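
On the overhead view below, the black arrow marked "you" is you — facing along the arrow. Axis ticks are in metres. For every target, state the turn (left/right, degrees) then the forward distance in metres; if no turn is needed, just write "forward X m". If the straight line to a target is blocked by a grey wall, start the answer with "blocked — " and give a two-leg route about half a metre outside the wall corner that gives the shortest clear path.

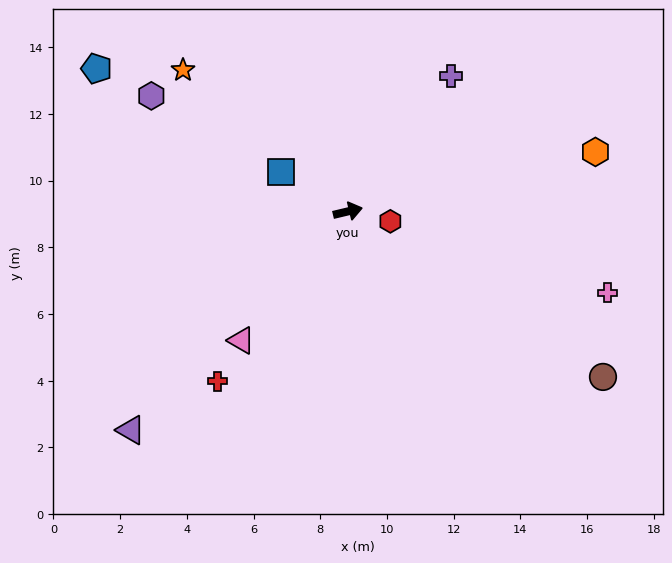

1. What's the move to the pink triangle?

turn right 143°, forward 5.0 m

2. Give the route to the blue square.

turn left 136°, forward 2.3 m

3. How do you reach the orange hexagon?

forward 7.6 m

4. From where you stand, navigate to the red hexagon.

turn right 27°, forward 1.3 m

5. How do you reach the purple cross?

turn left 39°, forward 5.1 m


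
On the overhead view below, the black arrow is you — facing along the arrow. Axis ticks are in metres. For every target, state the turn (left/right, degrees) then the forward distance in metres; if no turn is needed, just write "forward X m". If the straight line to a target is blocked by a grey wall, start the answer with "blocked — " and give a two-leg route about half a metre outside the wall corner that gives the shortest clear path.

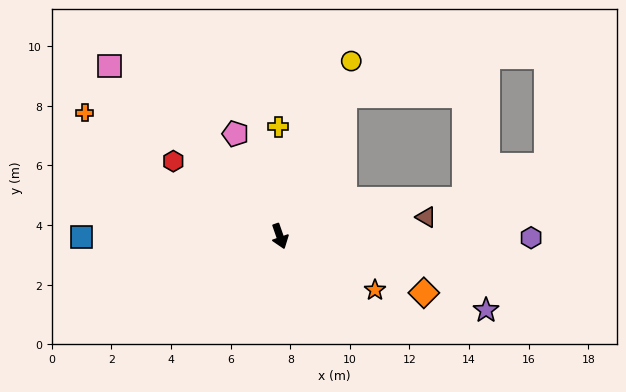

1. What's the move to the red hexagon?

turn right 144°, forward 4.4 m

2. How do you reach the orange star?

turn left 41°, forward 3.7 m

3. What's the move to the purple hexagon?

turn left 70°, forward 8.4 m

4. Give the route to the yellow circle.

turn left 139°, forward 6.3 m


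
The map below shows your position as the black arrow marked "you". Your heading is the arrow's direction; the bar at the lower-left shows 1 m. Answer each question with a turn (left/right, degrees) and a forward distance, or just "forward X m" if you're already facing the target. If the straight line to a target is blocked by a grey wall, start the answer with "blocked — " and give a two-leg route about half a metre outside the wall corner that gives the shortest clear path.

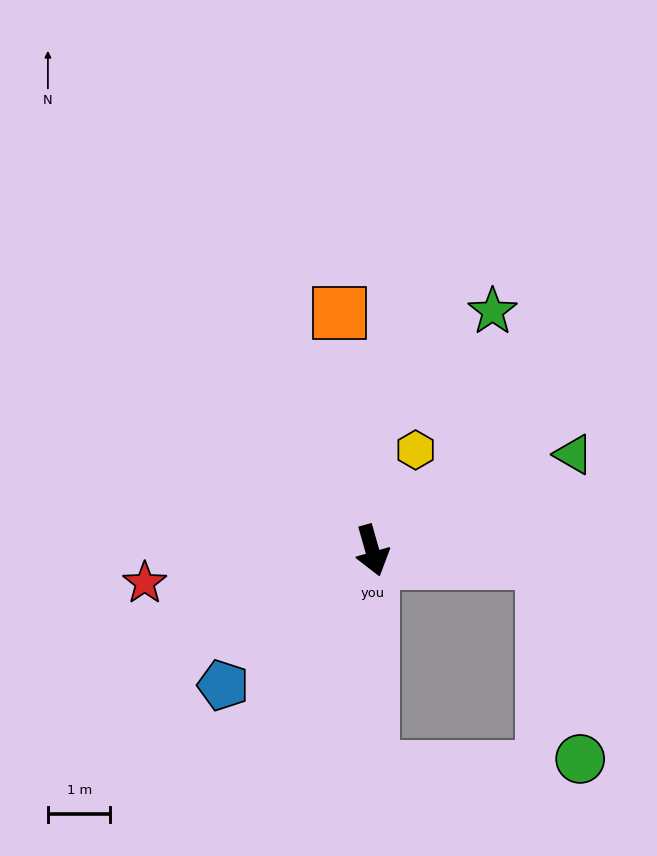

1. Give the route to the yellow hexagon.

turn left 141°, forward 1.7 m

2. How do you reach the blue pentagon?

turn right 64°, forward 3.2 m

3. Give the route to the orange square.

turn left 172°, forward 3.8 m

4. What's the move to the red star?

turn right 98°, forward 3.7 m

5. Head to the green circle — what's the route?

blocked — turn left 70°, forward 2.7 m, then turn right 75°, forward 3.2 m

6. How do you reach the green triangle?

turn left 100°, forward 3.6 m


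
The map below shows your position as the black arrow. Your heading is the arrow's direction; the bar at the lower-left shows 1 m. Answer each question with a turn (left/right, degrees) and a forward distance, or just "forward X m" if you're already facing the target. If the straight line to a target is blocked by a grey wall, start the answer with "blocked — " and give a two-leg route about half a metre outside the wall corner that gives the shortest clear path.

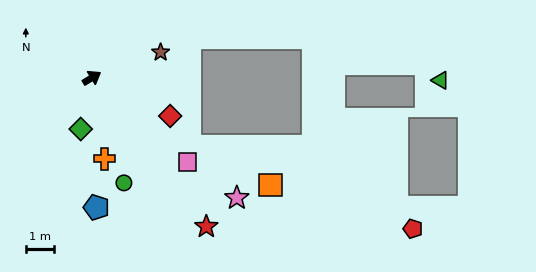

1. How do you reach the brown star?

turn right 11°, forward 2.6 m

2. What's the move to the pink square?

turn right 73°, forward 4.6 m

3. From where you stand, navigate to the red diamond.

turn right 57°, forward 3.1 m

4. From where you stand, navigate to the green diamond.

turn right 134°, forward 1.9 m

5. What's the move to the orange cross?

turn right 113°, forward 3.0 m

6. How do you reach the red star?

turn right 84°, forward 6.8 m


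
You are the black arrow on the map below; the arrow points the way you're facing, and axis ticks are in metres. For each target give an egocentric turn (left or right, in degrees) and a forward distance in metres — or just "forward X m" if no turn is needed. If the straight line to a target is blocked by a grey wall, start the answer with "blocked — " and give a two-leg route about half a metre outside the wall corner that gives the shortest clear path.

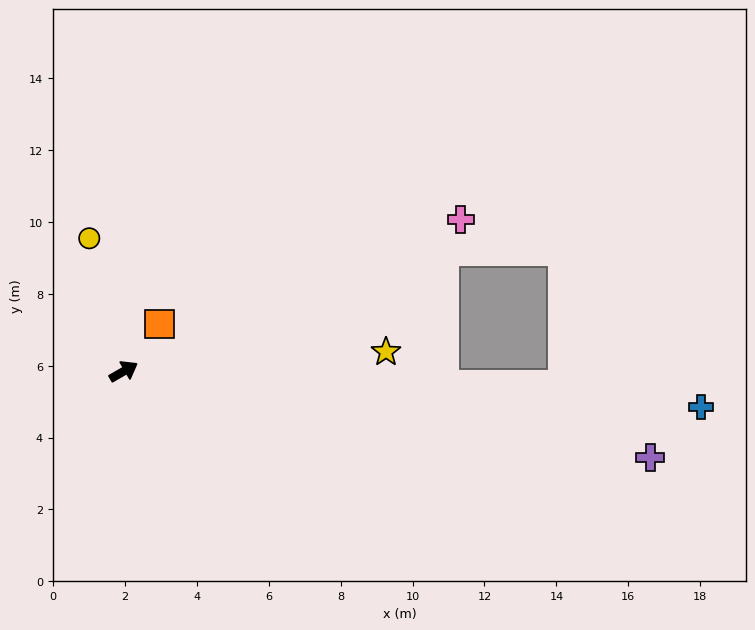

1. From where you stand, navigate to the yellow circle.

turn left 75°, forward 3.8 m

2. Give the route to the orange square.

turn left 23°, forward 1.6 m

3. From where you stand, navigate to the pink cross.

turn right 6°, forward 10.3 m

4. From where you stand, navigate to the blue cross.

turn right 33°, forward 16.1 m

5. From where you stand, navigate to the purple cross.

turn right 39°, forward 14.8 m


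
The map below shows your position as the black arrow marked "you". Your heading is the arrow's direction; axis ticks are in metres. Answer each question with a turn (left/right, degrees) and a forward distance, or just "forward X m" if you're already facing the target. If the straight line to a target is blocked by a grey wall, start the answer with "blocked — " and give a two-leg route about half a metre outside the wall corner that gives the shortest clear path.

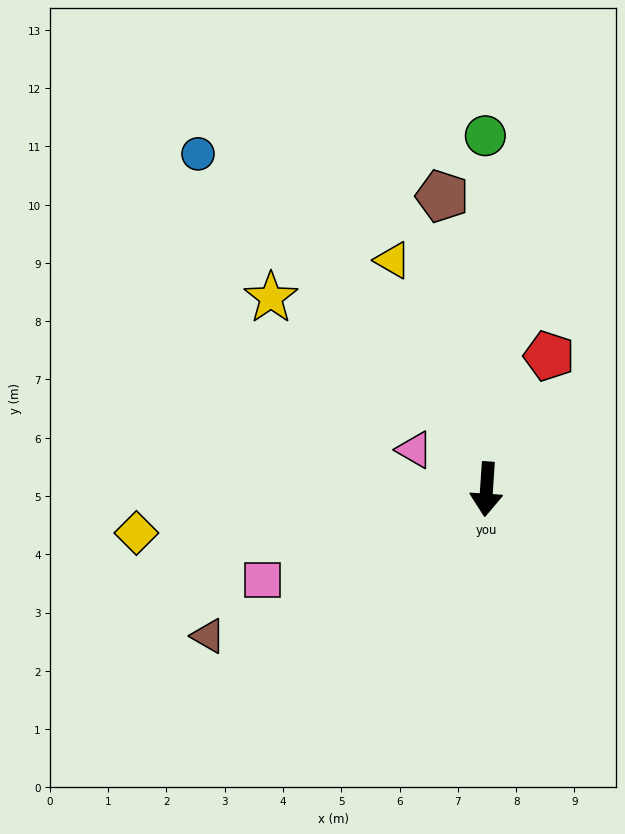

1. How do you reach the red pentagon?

turn left 159°, forward 2.5 m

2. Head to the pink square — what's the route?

turn right 64°, forward 4.1 m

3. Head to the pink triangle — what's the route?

turn right 115°, forward 1.4 m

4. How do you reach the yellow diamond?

turn right 79°, forward 6.1 m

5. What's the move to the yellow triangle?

turn right 154°, forward 4.2 m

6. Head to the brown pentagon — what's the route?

turn right 168°, forward 5.1 m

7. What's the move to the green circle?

turn right 176°, forward 6.1 m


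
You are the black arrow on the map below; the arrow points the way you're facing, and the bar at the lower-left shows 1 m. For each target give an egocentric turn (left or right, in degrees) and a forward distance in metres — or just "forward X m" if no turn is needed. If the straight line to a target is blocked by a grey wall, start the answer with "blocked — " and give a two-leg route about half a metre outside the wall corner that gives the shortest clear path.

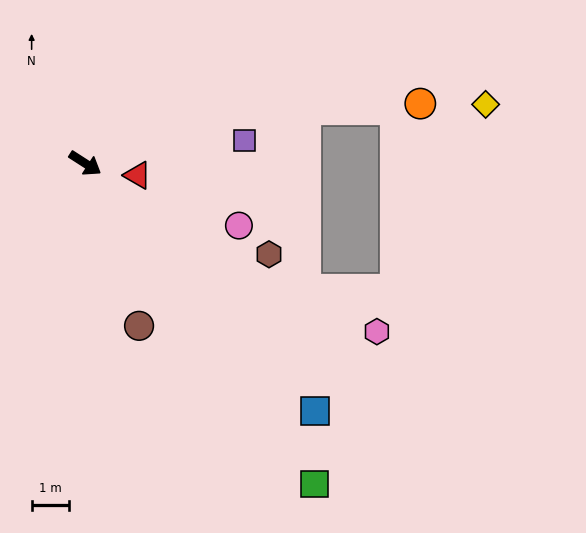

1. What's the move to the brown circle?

turn right 39°, forward 4.6 m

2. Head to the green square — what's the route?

turn right 22°, forward 10.6 m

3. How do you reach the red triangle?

turn left 20°, forward 1.4 m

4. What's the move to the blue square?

turn right 14°, forward 9.1 m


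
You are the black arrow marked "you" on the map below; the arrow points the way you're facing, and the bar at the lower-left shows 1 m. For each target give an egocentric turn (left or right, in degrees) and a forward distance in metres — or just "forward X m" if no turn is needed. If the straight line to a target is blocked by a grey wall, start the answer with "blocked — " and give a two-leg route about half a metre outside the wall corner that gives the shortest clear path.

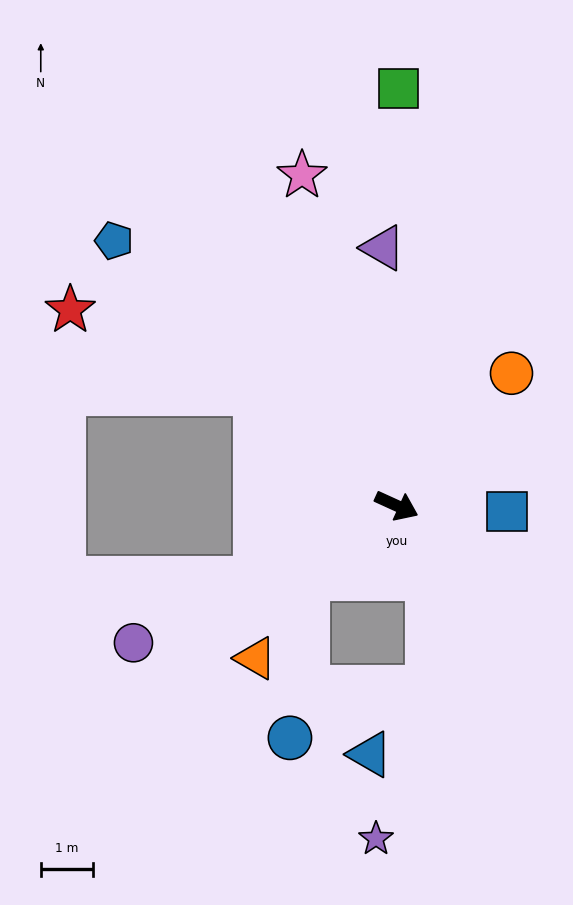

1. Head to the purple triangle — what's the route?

turn left 118°, forward 5.0 m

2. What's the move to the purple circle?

turn right 128°, forward 5.7 m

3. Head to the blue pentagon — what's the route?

turn left 161°, forward 7.5 m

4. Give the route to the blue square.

turn left 22°, forward 2.1 m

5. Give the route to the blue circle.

blocked — turn right 116°, forward 2.2 m, then turn left 44°, forward 3.1 m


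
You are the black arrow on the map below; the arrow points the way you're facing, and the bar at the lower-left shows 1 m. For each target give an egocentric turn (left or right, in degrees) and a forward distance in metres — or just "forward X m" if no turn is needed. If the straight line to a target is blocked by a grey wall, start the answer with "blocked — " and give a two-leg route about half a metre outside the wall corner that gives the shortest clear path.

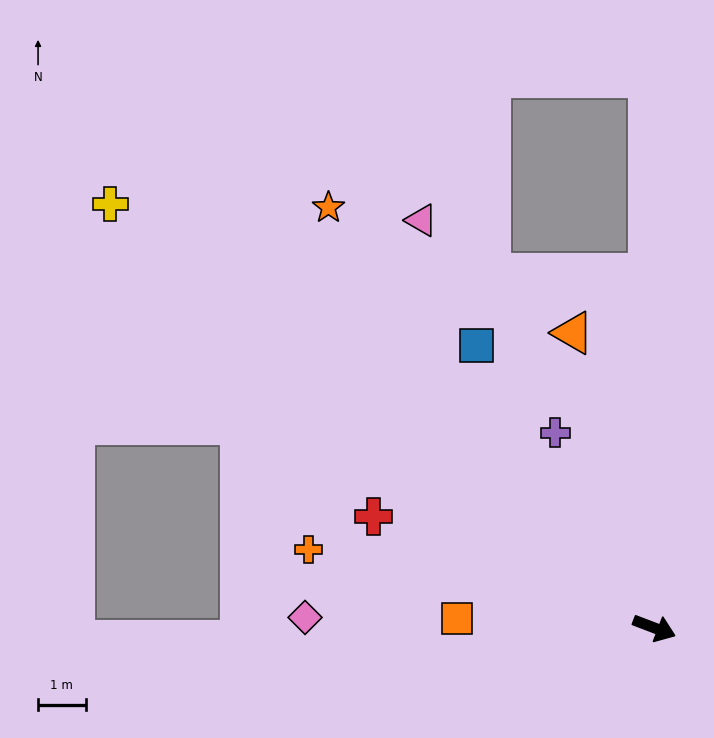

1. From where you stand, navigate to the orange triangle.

turn left 126°, forward 6.4 m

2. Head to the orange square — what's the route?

turn right 162°, forward 4.2 m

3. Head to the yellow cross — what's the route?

turn left 163°, forward 14.5 m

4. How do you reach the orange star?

turn left 149°, forward 11.2 m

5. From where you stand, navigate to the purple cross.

turn left 138°, forward 4.6 m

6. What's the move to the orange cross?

turn right 172°, forward 7.5 m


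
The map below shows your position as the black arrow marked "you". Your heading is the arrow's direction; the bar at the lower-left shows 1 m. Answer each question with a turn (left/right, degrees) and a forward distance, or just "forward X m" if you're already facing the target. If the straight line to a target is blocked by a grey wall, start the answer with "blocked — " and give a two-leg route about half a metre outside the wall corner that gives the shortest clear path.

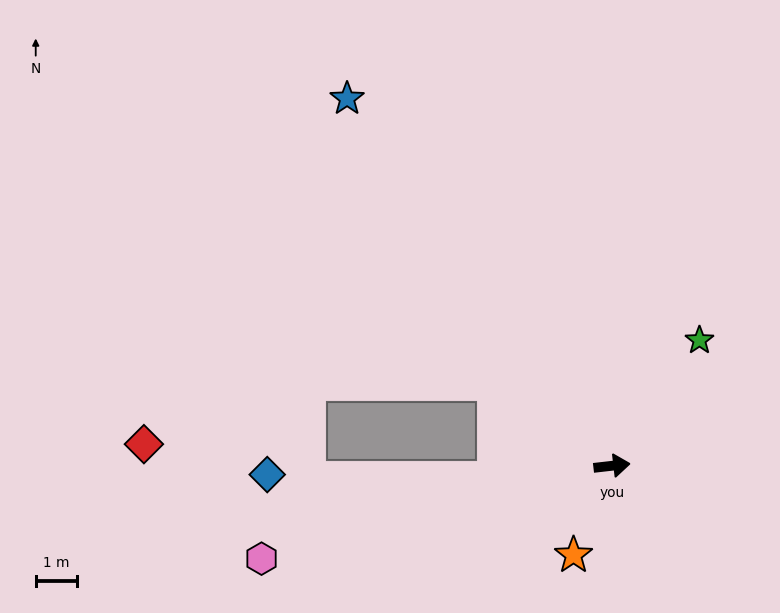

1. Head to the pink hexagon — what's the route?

turn right 172°, forward 8.7 m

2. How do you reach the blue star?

turn left 119°, forward 10.9 m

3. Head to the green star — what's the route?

turn left 49°, forward 3.7 m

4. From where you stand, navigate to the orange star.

turn right 120°, forward 2.3 m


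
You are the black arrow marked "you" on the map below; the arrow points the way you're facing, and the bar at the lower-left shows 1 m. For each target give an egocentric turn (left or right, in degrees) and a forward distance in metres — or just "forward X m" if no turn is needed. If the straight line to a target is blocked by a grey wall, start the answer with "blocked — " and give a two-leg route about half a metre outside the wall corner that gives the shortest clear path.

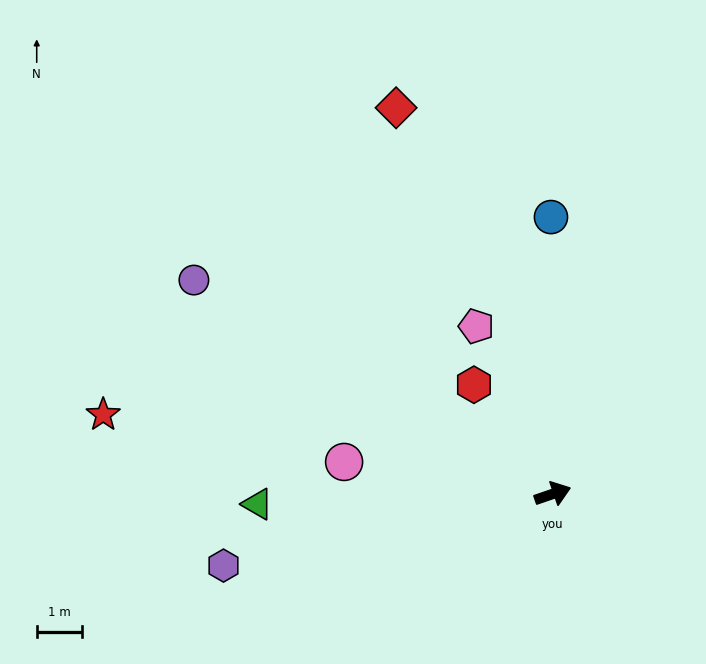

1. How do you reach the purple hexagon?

turn left 173°, forward 7.4 m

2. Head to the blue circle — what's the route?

turn left 71°, forward 6.1 m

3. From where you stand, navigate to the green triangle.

turn left 163°, forward 6.5 m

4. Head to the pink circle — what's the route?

turn left 152°, forward 4.6 m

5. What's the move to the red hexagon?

turn left 107°, forward 3.0 m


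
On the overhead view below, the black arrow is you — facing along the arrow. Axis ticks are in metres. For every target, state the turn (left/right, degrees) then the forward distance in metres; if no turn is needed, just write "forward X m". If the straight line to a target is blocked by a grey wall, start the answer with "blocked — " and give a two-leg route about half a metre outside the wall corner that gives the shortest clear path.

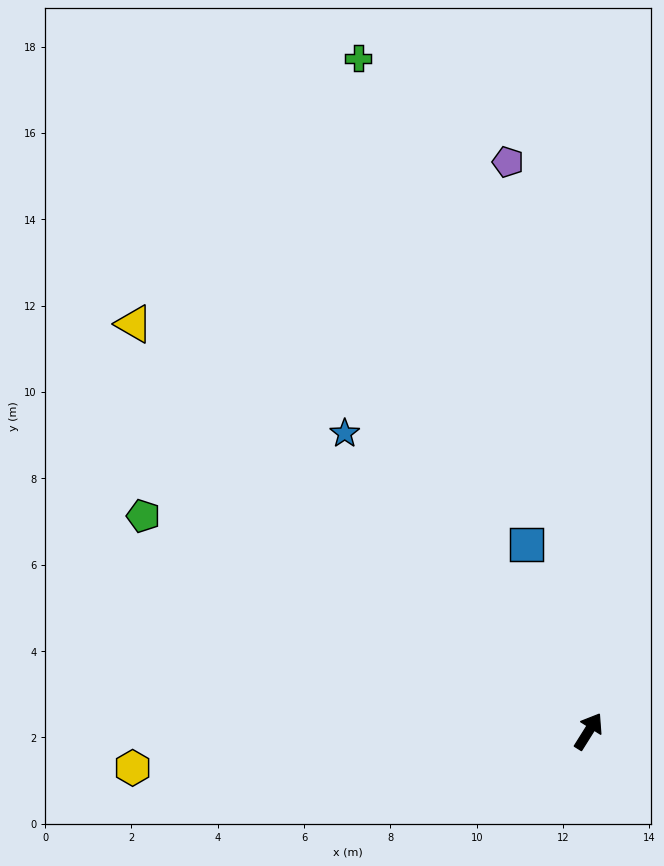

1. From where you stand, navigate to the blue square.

turn left 51°, forward 4.6 m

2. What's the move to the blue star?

turn left 71°, forward 8.9 m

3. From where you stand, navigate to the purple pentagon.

turn left 40°, forward 13.3 m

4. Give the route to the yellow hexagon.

turn left 127°, forward 10.6 m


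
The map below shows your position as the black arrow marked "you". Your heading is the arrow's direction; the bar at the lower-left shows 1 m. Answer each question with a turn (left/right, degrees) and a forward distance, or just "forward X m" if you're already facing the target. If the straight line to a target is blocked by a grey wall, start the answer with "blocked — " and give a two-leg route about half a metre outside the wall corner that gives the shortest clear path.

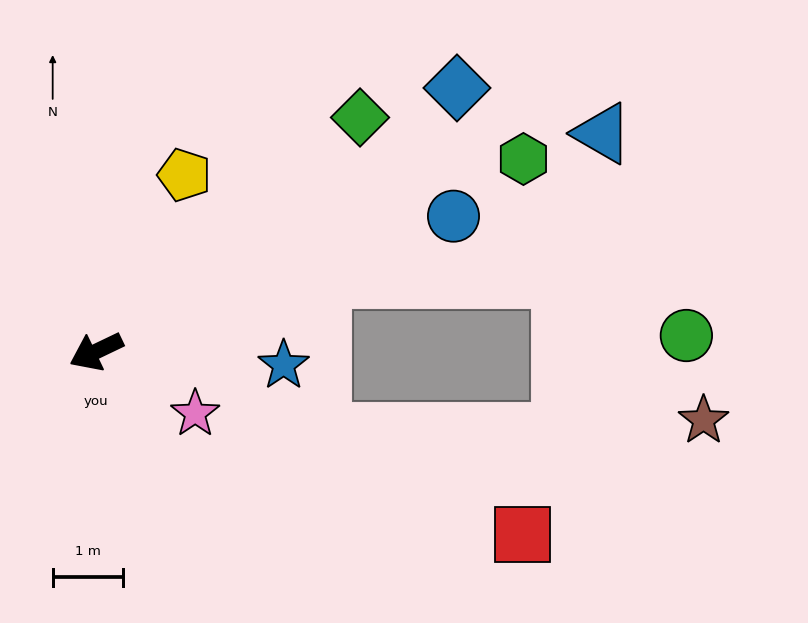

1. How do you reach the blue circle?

turn left 175°, forward 5.5 m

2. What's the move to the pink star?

turn left 122°, forward 1.7 m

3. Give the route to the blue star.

turn left 150°, forward 2.7 m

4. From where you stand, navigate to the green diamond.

turn right 164°, forward 5.0 m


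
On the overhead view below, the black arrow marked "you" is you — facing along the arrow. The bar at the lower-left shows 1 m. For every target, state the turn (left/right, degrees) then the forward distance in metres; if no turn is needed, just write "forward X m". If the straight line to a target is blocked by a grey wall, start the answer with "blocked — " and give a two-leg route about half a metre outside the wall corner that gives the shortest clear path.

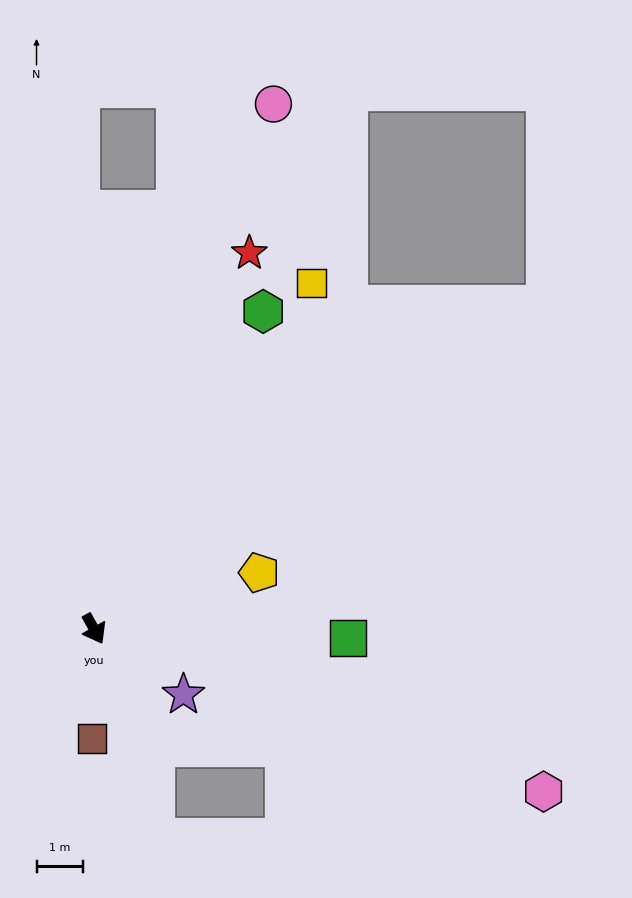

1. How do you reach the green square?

turn left 59°, forward 5.5 m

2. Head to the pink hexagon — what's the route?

turn left 41°, forward 10.4 m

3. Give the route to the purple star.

turn left 25°, forward 2.4 m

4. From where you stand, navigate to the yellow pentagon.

turn left 80°, forward 3.8 m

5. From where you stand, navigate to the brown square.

turn right 30°, forward 2.4 m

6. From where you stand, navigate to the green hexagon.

turn left 123°, forward 7.8 m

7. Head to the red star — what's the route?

turn left 128°, forward 8.8 m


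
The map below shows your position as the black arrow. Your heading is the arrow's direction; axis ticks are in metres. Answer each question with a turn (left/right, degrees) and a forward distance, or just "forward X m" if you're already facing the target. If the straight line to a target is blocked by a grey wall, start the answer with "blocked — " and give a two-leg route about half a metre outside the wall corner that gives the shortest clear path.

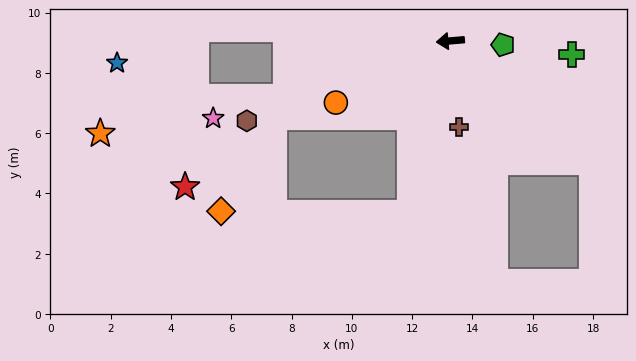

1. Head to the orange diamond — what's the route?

blocked — turn left 72°, forward 5.9 m, then turn right 77°, forward 6.2 m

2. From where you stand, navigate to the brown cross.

turn left 91°, forward 2.9 m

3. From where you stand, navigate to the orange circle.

turn left 24°, forward 4.3 m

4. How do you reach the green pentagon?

turn left 171°, forward 1.8 m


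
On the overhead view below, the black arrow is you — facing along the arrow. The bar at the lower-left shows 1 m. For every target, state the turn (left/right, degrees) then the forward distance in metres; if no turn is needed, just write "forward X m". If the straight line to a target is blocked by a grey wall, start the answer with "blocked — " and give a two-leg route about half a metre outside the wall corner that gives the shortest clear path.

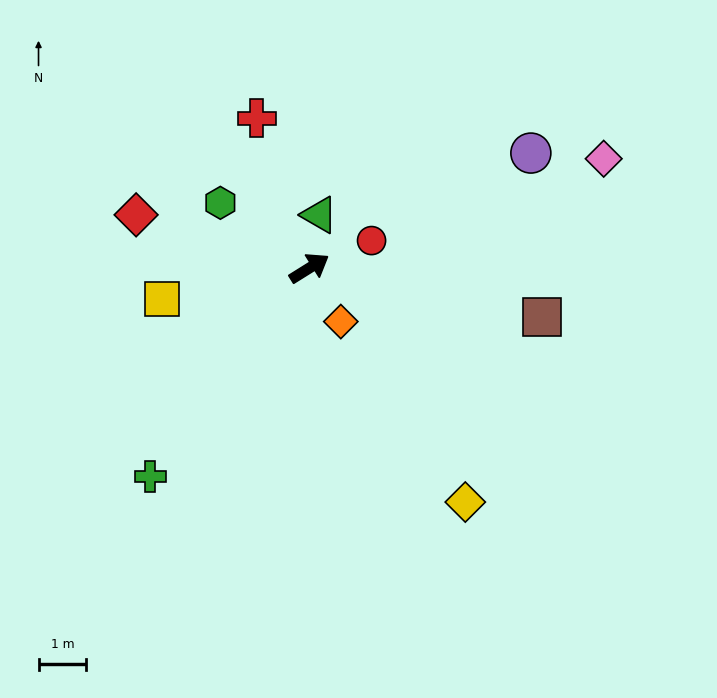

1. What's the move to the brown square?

turn right 44°, forward 5.0 m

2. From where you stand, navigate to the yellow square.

turn left 160°, forward 3.1 m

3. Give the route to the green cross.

turn right 159°, forward 5.5 m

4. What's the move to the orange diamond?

turn right 92°, forward 1.3 m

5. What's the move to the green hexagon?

turn left 112°, forward 2.3 m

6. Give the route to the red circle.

turn right 8°, forward 1.4 m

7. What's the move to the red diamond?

turn left 131°, forward 3.8 m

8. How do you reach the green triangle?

turn left 47°, forward 1.1 m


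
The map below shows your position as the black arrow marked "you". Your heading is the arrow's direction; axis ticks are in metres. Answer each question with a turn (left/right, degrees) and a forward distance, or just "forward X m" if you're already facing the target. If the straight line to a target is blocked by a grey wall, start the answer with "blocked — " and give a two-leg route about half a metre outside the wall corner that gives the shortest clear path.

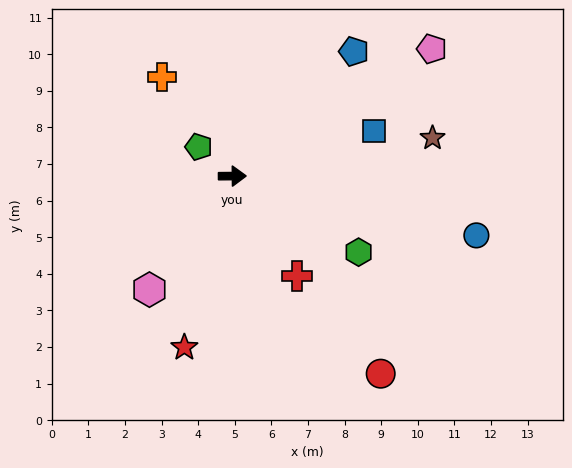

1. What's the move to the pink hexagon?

turn right 127°, forward 3.8 m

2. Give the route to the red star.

turn right 106°, forward 4.9 m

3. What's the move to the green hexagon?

turn right 32°, forward 4.0 m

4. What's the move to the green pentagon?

turn left 138°, forward 1.2 m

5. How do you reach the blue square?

turn left 17°, forward 4.1 m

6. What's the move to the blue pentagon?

turn left 45°, forward 4.8 m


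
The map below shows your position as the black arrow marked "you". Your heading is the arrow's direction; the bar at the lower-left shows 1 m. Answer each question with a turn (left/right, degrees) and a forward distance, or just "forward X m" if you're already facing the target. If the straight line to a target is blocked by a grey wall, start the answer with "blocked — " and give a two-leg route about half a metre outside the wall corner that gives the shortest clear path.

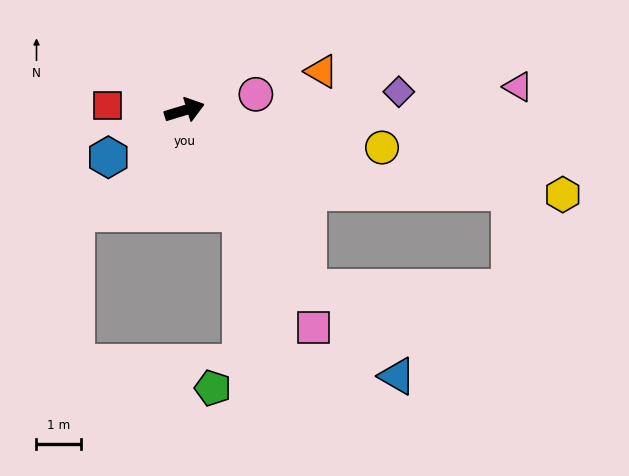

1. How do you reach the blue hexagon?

turn right 165°, forward 2.0 m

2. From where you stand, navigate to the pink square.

turn right 76°, forward 5.6 m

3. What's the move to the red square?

turn left 159°, forward 1.7 m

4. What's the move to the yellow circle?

turn right 28°, forward 4.5 m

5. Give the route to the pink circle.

turn right 4°, forward 1.6 m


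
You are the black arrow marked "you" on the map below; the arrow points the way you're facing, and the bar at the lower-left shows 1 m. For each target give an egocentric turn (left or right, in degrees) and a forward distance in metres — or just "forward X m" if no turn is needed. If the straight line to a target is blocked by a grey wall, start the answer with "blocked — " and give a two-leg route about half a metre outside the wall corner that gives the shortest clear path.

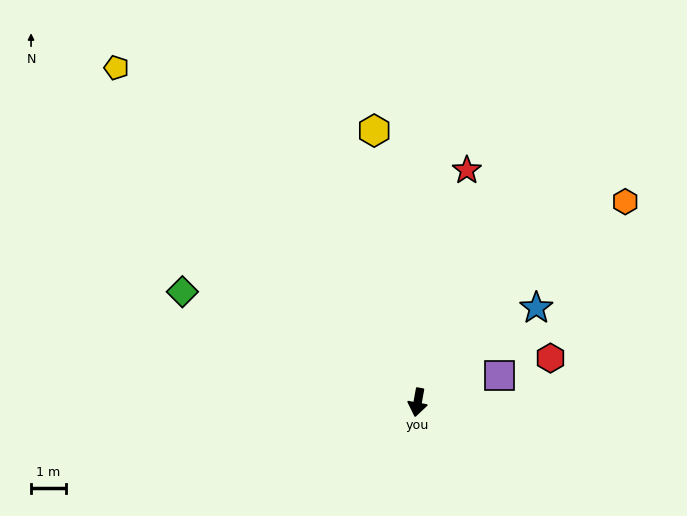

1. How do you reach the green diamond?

turn right 105°, forward 7.4 m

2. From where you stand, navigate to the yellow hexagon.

turn right 161°, forward 7.9 m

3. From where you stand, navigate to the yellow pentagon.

turn right 128°, forward 12.9 m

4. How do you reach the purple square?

turn left 119°, forward 2.5 m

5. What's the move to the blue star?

turn left 139°, forward 4.3 m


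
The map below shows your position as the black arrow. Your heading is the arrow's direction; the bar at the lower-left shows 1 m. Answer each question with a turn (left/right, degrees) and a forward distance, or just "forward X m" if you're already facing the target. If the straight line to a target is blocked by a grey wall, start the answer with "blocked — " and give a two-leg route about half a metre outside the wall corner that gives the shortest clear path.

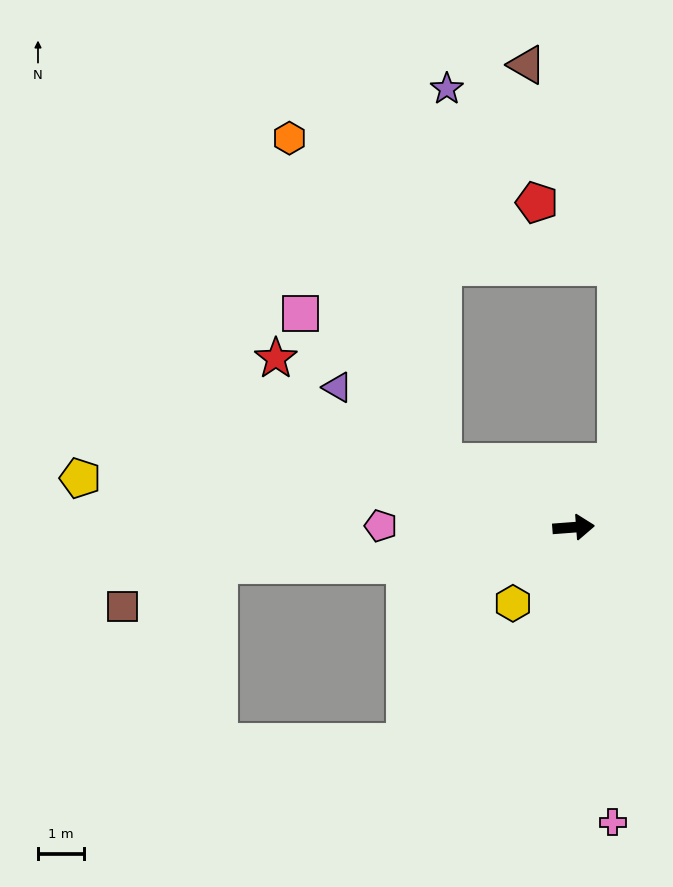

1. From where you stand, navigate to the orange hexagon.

blocked — turn left 149°, forward 3.2 m, then turn right 38°, forward 7.9 m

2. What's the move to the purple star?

blocked — turn left 149°, forward 3.2 m, then turn right 64°, forward 8.2 m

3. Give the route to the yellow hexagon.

turn right 133°, forward 2.1 m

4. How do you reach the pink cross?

turn right 87°, forward 6.5 m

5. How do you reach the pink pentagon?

turn left 175°, forward 4.2 m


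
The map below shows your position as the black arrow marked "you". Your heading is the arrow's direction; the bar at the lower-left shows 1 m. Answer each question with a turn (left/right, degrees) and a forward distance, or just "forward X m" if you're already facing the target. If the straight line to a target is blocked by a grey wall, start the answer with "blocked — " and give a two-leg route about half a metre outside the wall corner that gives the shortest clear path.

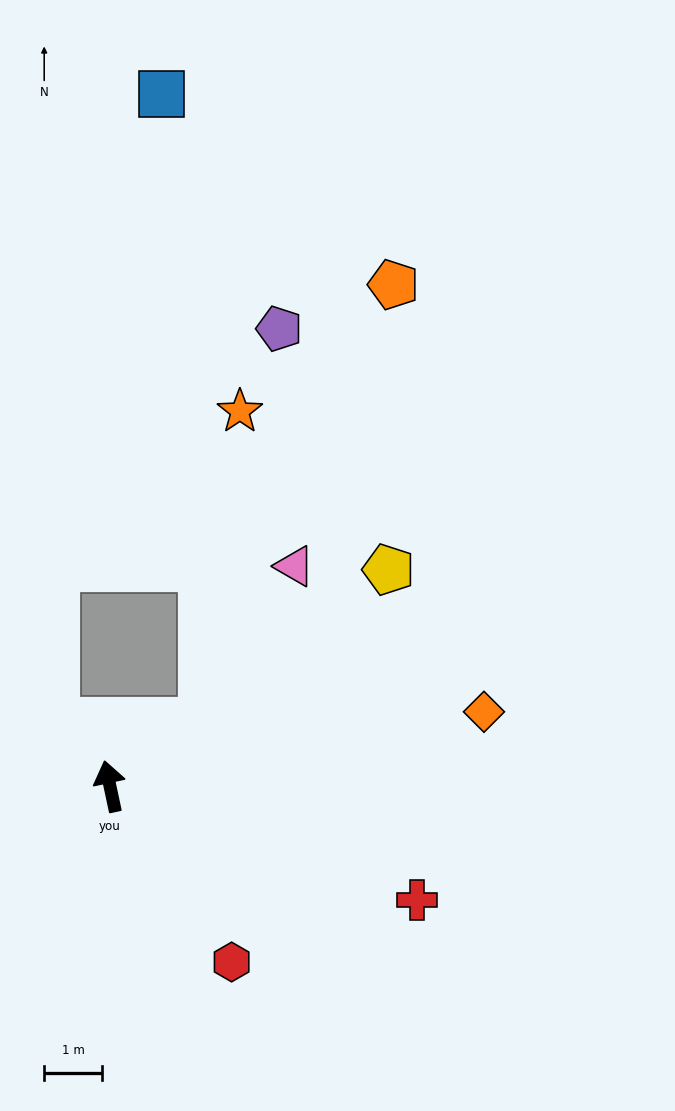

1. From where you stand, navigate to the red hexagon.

turn right 157°, forward 3.7 m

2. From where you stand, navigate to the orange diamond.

turn right 91°, forward 6.6 m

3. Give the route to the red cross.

turn right 122°, forward 5.7 m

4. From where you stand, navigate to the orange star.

blocked — turn right 67°, forward 2.0 m, then turn left 48°, forward 5.4 m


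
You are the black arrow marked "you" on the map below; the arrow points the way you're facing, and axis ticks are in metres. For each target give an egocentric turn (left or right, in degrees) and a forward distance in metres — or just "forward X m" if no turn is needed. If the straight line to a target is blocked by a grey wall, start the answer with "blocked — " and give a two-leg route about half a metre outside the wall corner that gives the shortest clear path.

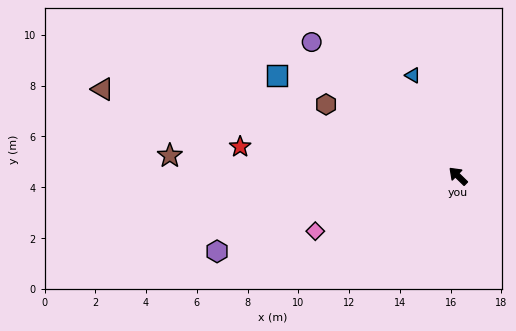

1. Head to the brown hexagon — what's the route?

turn left 16°, forward 5.9 m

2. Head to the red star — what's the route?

turn left 37°, forward 8.7 m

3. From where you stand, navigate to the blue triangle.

turn right 22°, forward 4.4 m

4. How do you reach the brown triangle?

turn left 30°, forward 14.4 m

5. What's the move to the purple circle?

forward 7.8 m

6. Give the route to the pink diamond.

turn left 65°, forward 6.0 m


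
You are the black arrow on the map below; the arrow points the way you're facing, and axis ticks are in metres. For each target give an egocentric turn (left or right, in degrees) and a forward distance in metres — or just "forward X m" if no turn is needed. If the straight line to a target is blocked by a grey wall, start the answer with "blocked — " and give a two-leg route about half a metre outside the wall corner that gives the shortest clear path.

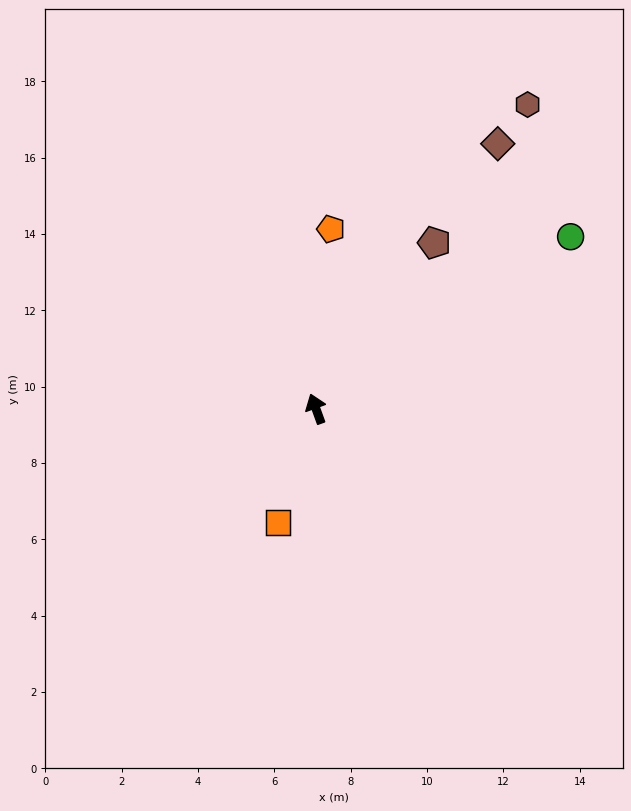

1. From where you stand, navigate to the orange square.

turn left 142°, forward 3.1 m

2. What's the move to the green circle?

turn right 76°, forward 8.1 m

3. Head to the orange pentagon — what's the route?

turn right 25°, forward 4.7 m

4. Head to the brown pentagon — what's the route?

turn right 55°, forward 5.3 m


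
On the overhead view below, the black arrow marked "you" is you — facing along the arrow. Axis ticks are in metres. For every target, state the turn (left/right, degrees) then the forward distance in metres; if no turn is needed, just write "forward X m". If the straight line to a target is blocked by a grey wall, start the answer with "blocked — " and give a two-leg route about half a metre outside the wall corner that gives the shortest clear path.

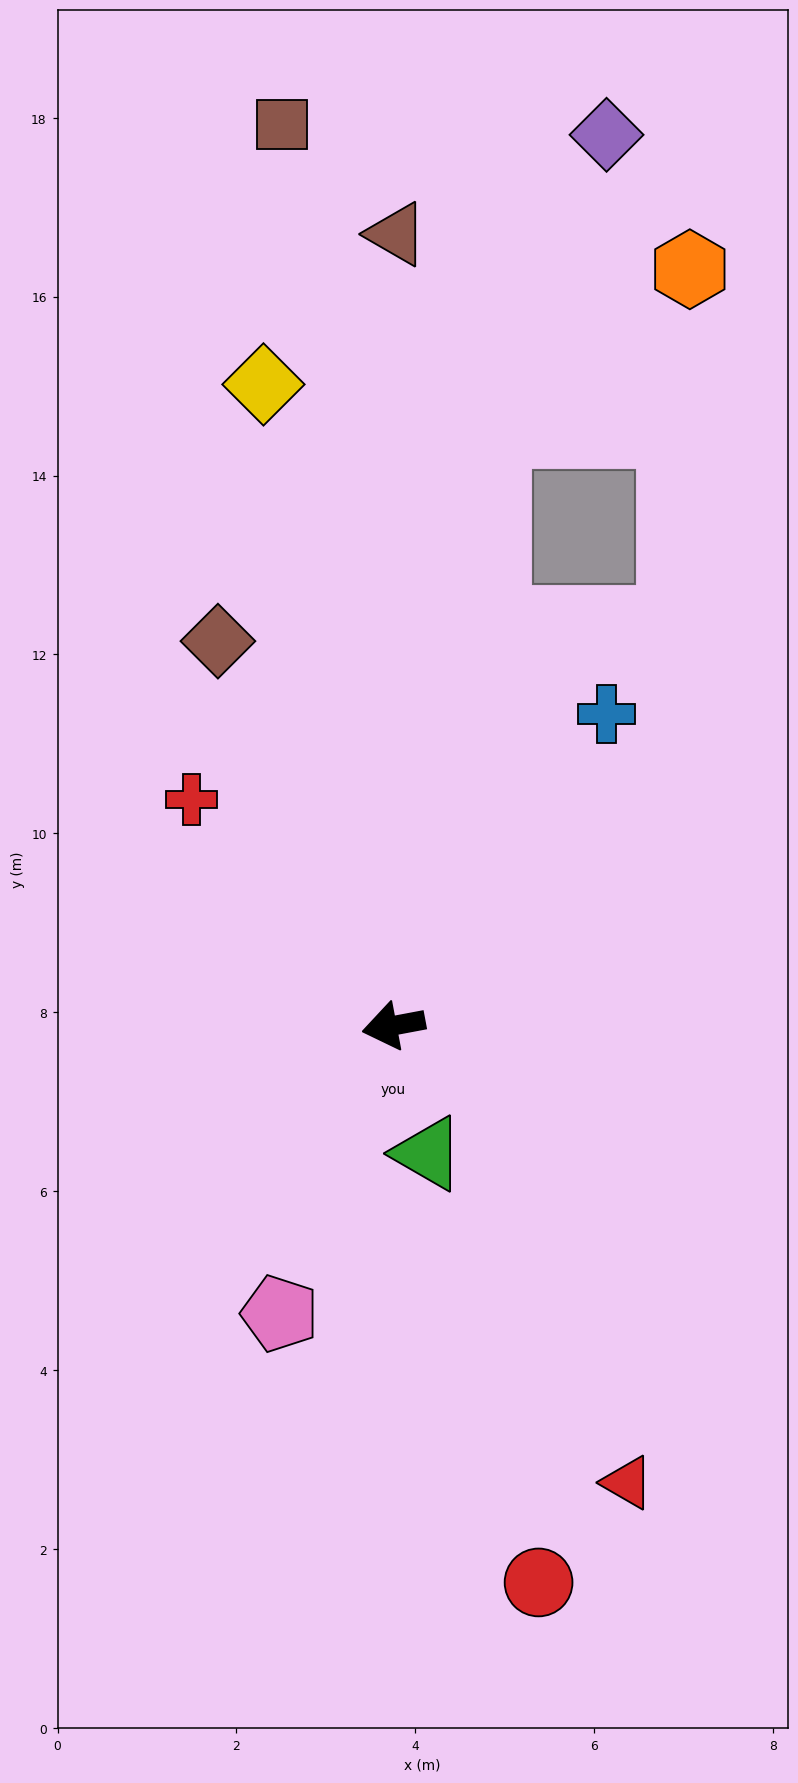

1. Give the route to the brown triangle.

turn right 101°, forward 8.8 m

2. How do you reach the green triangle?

turn left 94°, forward 1.5 m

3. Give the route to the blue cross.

turn right 135°, forward 4.2 m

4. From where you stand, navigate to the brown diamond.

turn right 76°, forward 4.7 m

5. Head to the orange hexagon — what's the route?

blocked — turn right 110°, forward 6.7 m, then turn right 41°, forward 2.8 m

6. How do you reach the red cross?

turn right 59°, forward 3.4 m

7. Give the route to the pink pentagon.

turn left 58°, forward 3.5 m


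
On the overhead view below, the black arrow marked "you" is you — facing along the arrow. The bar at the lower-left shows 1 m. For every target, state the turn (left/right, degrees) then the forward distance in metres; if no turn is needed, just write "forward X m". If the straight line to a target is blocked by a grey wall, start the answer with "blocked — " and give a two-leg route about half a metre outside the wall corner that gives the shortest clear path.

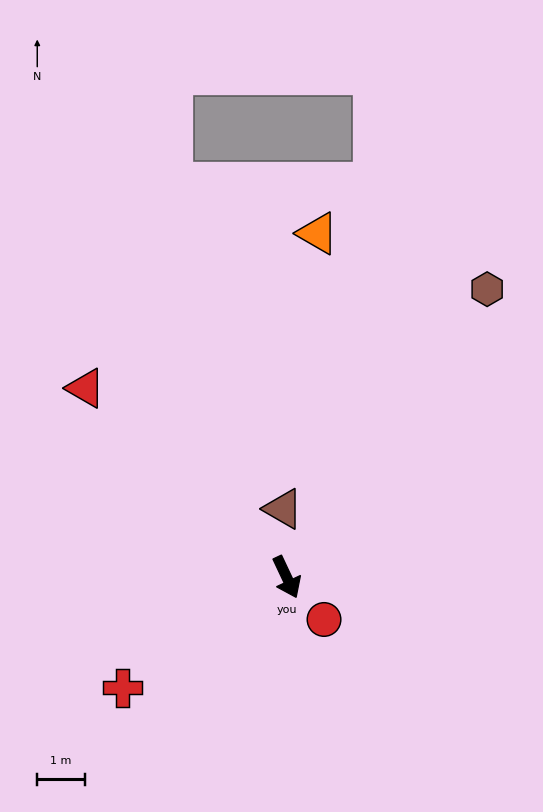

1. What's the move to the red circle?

turn left 16°, forward 1.2 m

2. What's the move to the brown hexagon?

turn left 120°, forward 7.4 m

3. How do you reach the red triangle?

turn right 158°, forward 5.8 m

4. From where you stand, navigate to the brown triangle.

turn left 158°, forward 1.4 m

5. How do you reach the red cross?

turn right 81°, forward 4.2 m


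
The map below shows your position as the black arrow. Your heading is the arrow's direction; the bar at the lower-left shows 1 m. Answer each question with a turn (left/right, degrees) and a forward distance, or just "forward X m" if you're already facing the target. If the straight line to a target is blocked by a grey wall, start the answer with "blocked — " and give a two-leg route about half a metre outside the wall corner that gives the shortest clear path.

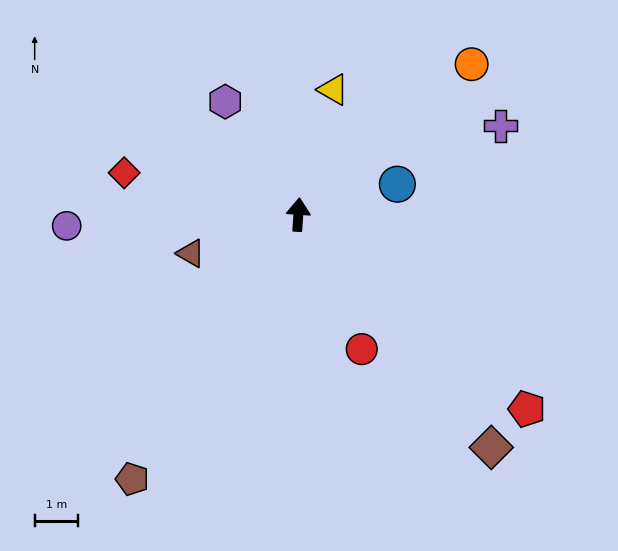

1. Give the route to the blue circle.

turn right 69°, forward 2.4 m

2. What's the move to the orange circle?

turn right 45°, forward 5.3 m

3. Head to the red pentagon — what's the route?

turn right 127°, forward 7.0 m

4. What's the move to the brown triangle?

turn left 114°, forward 2.7 m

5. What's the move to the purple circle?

turn left 97°, forward 5.4 m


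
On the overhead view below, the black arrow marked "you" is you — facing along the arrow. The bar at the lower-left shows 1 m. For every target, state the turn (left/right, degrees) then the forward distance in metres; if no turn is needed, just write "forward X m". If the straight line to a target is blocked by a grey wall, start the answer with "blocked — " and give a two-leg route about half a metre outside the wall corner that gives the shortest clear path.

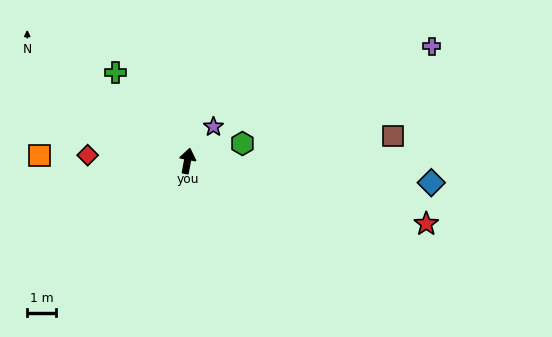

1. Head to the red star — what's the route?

turn right 94°, forward 8.5 m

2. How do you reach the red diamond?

turn left 97°, forward 3.4 m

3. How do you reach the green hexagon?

turn right 62°, forward 2.0 m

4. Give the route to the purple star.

turn right 27°, forward 1.5 m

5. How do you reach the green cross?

turn left 50°, forward 3.9 m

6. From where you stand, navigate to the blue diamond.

turn right 84°, forward 8.4 m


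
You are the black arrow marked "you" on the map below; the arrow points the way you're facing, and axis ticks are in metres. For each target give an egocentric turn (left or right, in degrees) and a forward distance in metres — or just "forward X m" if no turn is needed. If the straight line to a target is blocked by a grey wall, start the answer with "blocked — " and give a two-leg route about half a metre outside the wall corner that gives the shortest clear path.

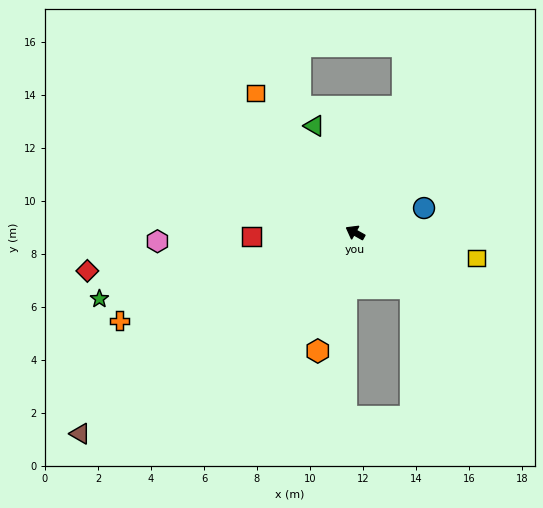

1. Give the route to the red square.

turn left 32°, forward 3.9 m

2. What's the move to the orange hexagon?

turn left 102°, forward 4.7 m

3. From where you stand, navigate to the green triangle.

turn right 40°, forward 4.3 m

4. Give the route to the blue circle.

turn right 131°, forward 2.8 m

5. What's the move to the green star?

turn left 44°, forward 10.0 m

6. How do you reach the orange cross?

turn left 50°, forward 9.5 m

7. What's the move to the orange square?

turn right 25°, forward 6.5 m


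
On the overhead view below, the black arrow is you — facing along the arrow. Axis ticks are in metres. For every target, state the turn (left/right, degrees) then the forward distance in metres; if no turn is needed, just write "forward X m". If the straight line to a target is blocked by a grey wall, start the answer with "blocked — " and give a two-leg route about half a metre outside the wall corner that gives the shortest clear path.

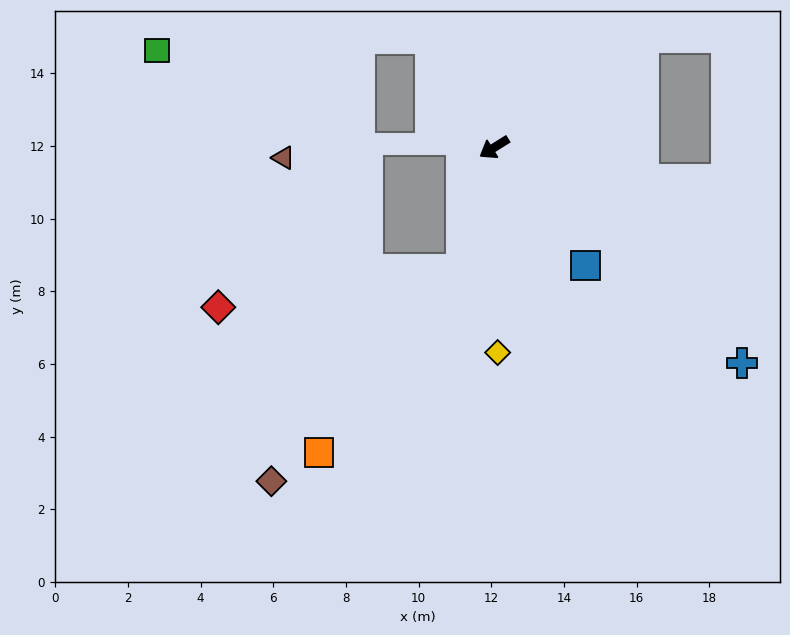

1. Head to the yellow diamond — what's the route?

turn left 59°, forward 5.6 m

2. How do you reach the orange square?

blocked — turn left 43°, forward 3.5 m, then turn right 23°, forward 6.4 m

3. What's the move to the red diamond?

blocked — turn left 43°, forward 3.5 m, then turn right 66°, forward 6.8 m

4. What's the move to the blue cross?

turn left 107°, forward 9.0 m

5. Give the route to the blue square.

turn left 96°, forward 4.1 m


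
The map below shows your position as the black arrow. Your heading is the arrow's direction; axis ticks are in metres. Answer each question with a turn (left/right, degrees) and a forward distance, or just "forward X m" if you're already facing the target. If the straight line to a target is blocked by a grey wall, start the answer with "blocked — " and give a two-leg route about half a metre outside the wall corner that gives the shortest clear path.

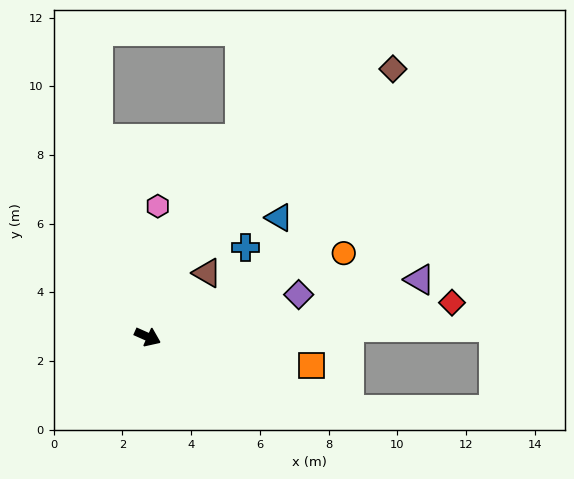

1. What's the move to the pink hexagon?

turn left 110°, forward 3.8 m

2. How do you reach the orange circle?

turn left 47°, forward 6.2 m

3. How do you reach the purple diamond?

turn left 40°, forward 4.6 m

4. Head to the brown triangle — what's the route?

turn left 71°, forward 2.5 m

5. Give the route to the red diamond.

turn left 30°, forward 8.9 m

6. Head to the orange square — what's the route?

turn left 14°, forward 4.8 m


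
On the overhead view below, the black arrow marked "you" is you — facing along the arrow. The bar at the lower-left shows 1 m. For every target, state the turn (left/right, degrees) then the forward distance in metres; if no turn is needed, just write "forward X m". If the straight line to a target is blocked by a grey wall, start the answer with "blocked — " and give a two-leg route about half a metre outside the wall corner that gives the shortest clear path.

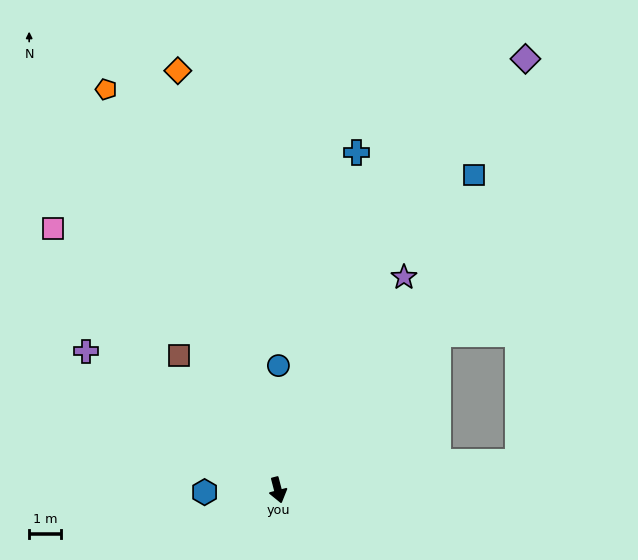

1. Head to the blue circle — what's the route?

turn left 165°, forward 3.9 m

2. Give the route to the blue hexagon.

turn right 103°, forward 2.3 m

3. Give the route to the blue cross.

turn left 152°, forward 10.9 m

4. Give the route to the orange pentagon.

turn right 171°, forward 13.8 m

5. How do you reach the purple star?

turn left 135°, forward 7.8 m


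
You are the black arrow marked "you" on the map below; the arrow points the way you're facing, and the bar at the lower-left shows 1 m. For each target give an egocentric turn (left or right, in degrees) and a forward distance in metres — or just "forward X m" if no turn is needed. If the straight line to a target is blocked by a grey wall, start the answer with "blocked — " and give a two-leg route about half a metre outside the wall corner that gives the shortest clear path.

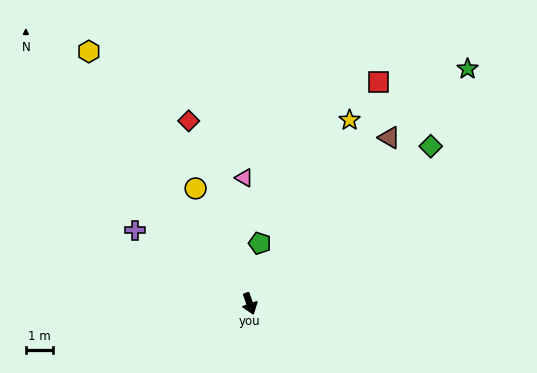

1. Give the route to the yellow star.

turn left 132°, forward 7.6 m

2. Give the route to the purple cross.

turn right 142°, forward 5.0 m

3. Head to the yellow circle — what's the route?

turn right 174°, forward 4.6 m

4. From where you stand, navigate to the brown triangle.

turn left 121°, forward 7.9 m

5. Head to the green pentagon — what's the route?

turn left 151°, forward 2.2 m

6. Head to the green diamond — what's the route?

turn left 112°, forward 8.7 m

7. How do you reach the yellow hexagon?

turn right 167°, forward 10.9 m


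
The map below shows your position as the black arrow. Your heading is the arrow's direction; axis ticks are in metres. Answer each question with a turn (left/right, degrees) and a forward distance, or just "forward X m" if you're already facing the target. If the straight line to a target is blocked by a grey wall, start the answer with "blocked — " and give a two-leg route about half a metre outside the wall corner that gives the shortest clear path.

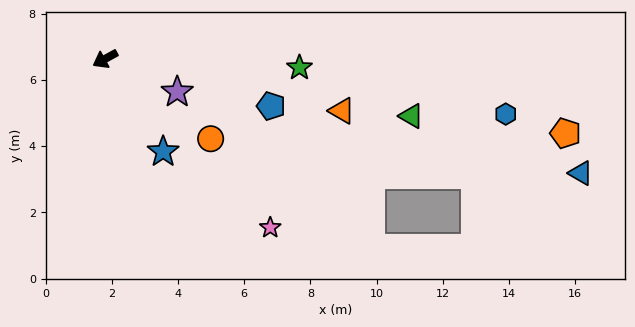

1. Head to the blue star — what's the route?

turn left 93°, forward 3.3 m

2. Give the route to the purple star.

turn left 127°, forward 2.4 m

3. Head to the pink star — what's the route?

turn left 106°, forward 7.1 m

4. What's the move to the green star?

turn left 149°, forward 5.9 m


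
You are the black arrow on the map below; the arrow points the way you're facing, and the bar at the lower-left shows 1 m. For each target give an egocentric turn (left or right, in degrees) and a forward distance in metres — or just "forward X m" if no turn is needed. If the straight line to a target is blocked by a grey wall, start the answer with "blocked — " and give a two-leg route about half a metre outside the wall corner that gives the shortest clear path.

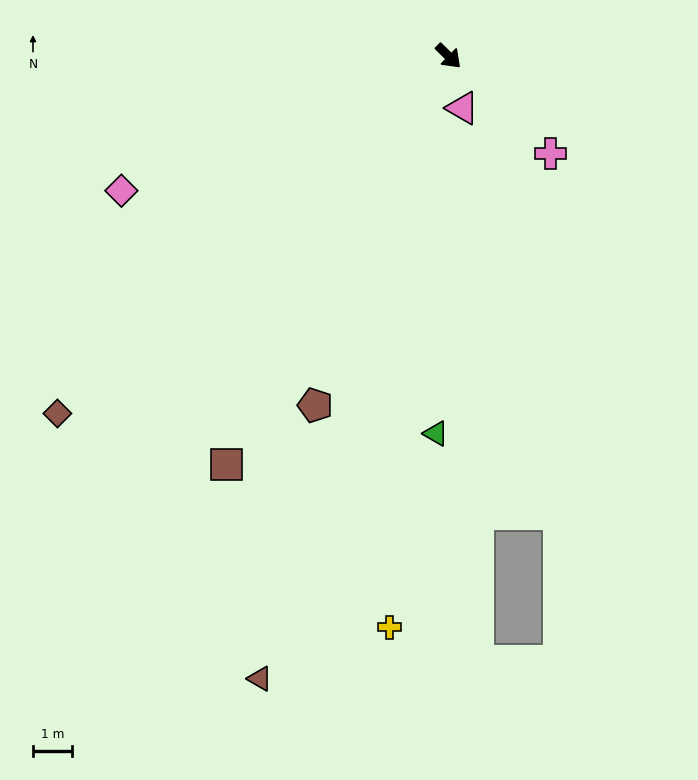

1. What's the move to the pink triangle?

turn right 30°, forward 1.4 m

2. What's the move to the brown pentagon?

turn right 66°, forward 9.6 m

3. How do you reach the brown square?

turn right 74°, forward 12.0 m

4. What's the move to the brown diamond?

turn right 93°, forward 13.7 m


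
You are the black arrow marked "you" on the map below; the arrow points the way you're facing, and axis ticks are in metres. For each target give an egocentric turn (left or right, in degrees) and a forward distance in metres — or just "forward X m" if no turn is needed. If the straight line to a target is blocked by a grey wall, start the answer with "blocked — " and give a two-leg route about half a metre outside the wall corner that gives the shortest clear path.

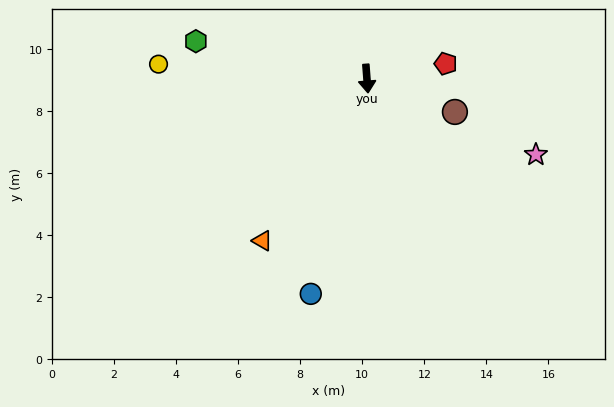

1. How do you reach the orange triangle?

turn right 37°, forward 6.2 m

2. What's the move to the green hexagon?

turn right 107°, forward 5.6 m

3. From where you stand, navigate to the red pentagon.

turn left 96°, forward 2.6 m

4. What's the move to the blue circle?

turn right 19°, forward 7.2 m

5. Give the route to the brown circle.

turn left 65°, forward 3.0 m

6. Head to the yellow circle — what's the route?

turn right 98°, forward 6.7 m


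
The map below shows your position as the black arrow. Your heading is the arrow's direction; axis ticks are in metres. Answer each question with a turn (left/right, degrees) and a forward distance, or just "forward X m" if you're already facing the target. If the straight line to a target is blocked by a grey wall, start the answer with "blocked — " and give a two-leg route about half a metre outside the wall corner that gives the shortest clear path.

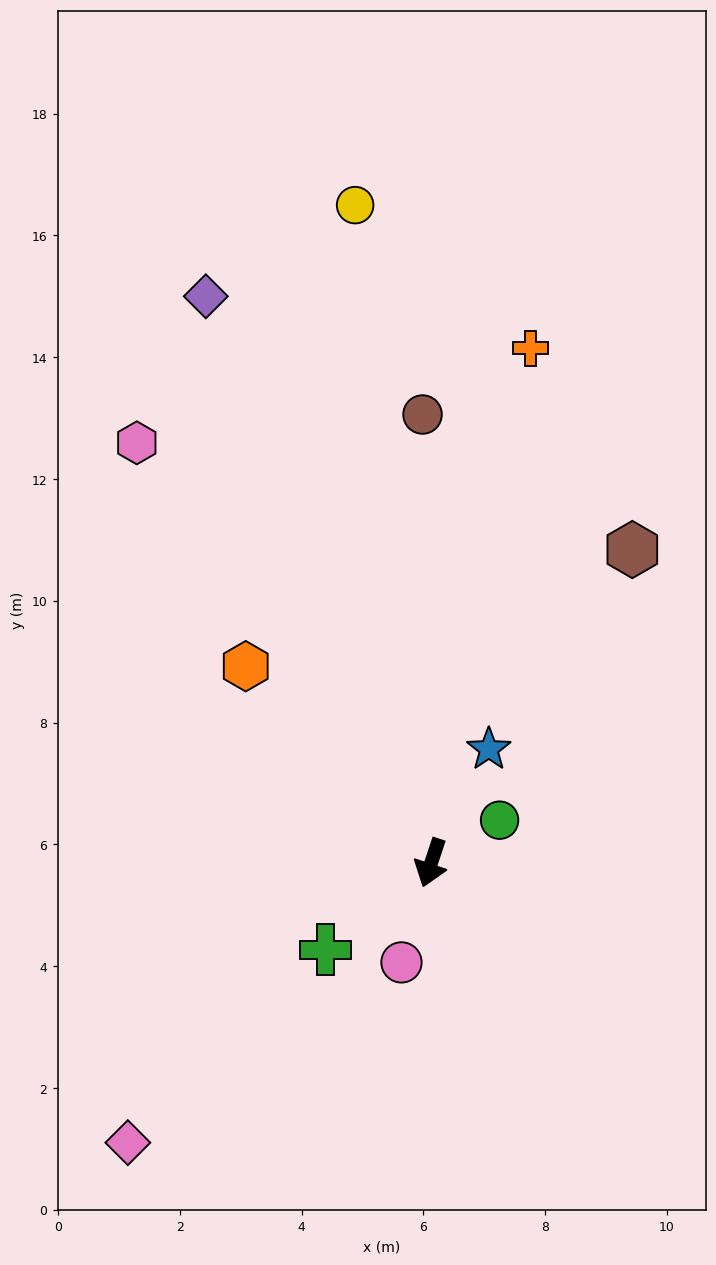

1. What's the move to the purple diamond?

turn right 140°, forward 10.0 m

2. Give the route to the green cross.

turn right 32°, forward 2.2 m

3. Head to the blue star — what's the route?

turn left 171°, forward 2.1 m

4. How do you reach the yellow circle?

turn right 155°, forward 10.9 m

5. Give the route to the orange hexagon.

turn right 118°, forward 4.4 m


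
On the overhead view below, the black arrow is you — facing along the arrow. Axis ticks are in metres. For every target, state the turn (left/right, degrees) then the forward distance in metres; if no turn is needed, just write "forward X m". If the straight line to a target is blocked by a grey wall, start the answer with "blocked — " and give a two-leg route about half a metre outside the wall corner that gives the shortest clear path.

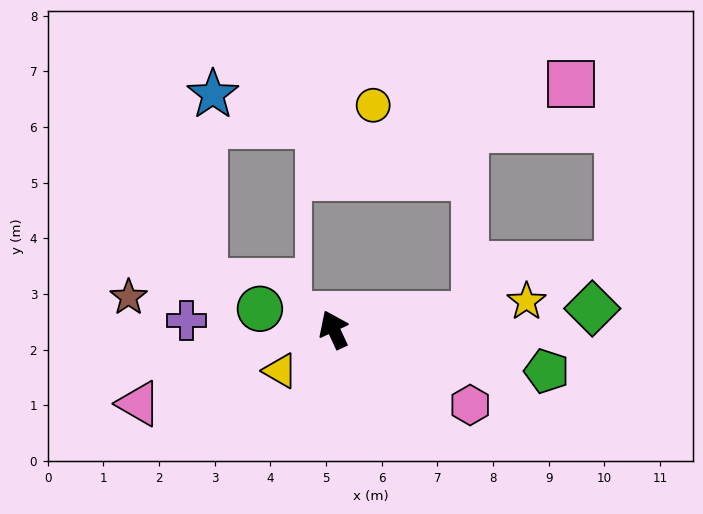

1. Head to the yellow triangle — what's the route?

turn left 103°, forward 1.2 m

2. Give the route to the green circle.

turn left 49°, forward 1.4 m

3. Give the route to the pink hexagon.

turn right 144°, forward 2.8 m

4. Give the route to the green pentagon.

turn right 126°, forward 3.9 m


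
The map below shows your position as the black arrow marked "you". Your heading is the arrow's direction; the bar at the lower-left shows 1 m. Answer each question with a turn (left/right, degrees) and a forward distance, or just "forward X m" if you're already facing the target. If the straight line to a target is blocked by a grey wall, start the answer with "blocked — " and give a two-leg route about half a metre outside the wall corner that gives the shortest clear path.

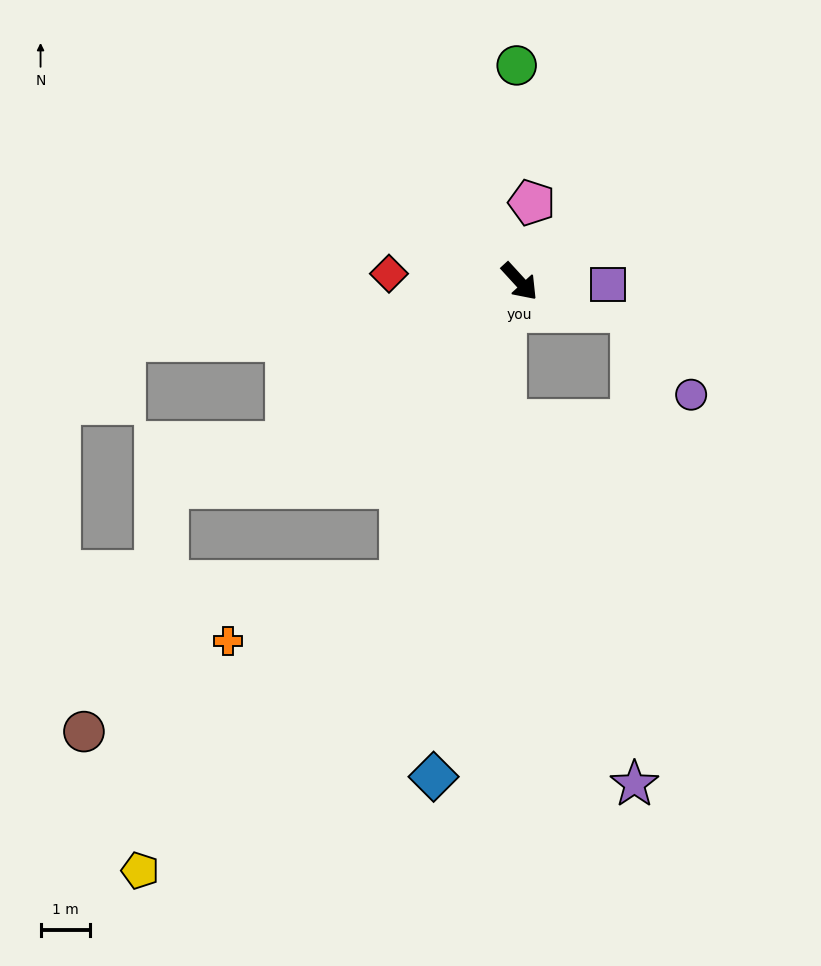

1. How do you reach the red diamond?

turn right 136°, forward 2.7 m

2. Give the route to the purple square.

turn left 46°, forward 1.8 m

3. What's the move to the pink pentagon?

turn left 129°, forward 1.6 m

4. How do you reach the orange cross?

blocked — turn right 64°, forward 6.6 m, then turn right 49°, forward 3.7 m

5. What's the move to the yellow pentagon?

blocked — turn right 64°, forward 6.6 m, then turn right 20°, forward 7.9 m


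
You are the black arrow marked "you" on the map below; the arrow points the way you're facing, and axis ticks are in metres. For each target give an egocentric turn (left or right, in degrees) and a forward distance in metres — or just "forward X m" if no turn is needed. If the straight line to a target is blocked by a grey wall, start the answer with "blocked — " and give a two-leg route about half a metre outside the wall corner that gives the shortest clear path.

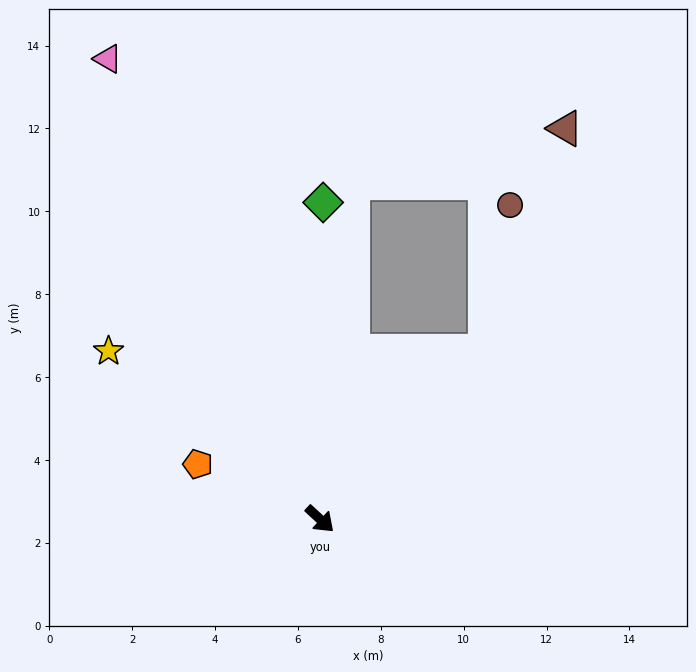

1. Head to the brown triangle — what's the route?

blocked — turn left 88°, forward 5.7 m, then turn left 25°, forward 5.7 m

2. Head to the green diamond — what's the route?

turn left 132°, forward 7.6 m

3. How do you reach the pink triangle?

turn left 157°, forward 12.2 m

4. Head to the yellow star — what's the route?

turn right 176°, forward 6.5 m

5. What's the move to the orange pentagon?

turn right 161°, forward 3.2 m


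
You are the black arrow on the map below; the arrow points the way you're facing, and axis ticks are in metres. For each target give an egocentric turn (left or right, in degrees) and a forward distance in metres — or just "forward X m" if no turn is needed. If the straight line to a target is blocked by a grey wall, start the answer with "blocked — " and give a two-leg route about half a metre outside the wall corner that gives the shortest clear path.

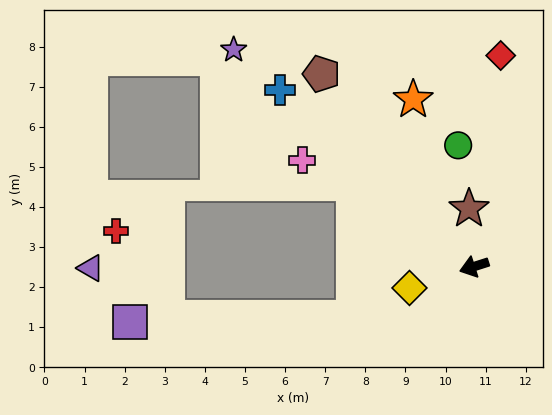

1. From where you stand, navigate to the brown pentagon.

turn right 69°, forward 6.1 m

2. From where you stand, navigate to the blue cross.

turn right 60°, forward 6.5 m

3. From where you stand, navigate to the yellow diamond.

forward 1.7 m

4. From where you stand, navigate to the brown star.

turn right 103°, forward 1.4 m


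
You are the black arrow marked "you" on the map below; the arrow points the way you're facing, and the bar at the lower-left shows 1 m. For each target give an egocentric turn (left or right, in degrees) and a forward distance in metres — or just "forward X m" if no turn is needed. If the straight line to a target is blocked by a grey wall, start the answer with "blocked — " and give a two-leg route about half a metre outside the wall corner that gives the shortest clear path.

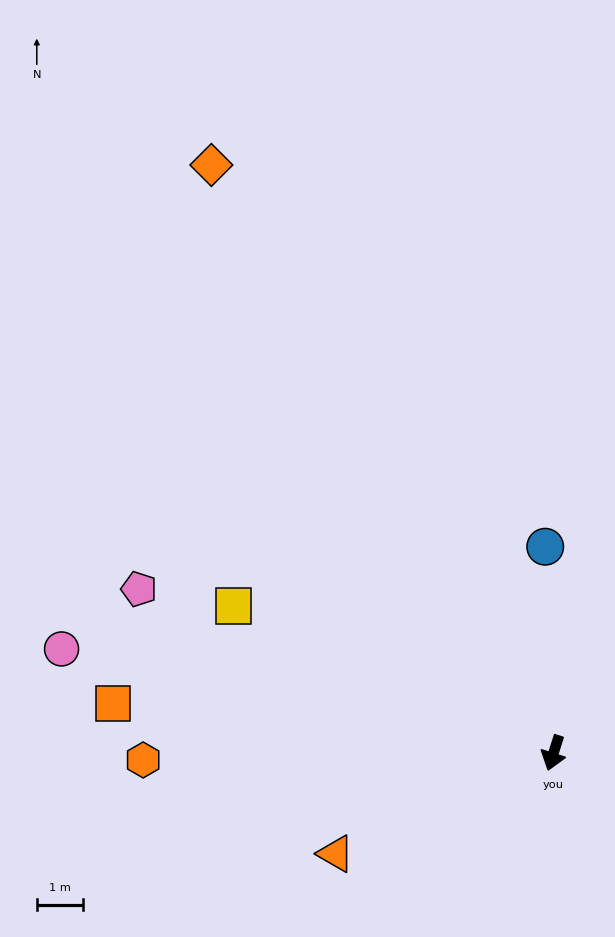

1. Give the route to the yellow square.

turn right 97°, forward 7.6 m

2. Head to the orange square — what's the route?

turn right 79°, forward 9.6 m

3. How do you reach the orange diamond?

turn right 132°, forward 14.8 m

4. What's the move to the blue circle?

turn right 160°, forward 4.5 m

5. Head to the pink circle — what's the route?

turn right 84°, forward 10.9 m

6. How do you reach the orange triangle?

turn right 48°, forward 5.2 m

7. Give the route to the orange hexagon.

turn right 72°, forward 8.9 m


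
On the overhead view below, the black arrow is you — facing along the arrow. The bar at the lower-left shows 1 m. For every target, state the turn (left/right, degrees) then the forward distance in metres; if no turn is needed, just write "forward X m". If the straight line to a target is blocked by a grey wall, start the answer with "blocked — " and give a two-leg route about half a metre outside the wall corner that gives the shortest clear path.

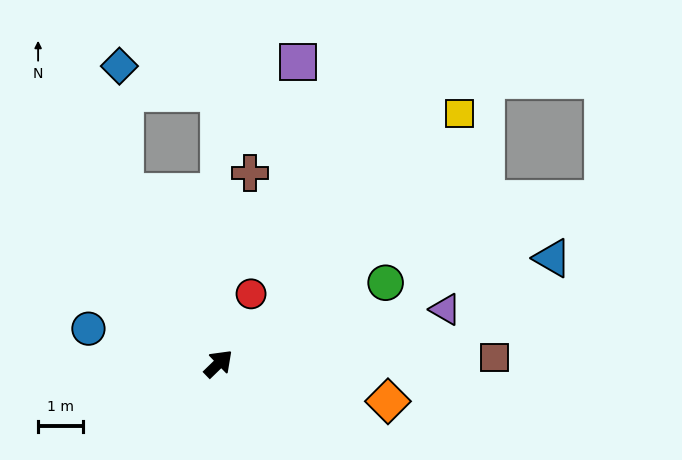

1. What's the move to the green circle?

turn right 18°, forward 4.1 m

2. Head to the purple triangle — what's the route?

turn right 31°, forward 5.2 m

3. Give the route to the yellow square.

forward 7.7 m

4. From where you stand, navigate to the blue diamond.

blocked — turn left 74°, forward 4.4 m, then turn right 26°, forward 2.8 m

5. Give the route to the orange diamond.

turn right 57°, forward 3.9 m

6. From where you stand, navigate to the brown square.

turn right 43°, forward 6.2 m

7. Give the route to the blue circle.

turn left 121°, forward 3.0 m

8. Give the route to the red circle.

turn left 21°, forward 1.7 m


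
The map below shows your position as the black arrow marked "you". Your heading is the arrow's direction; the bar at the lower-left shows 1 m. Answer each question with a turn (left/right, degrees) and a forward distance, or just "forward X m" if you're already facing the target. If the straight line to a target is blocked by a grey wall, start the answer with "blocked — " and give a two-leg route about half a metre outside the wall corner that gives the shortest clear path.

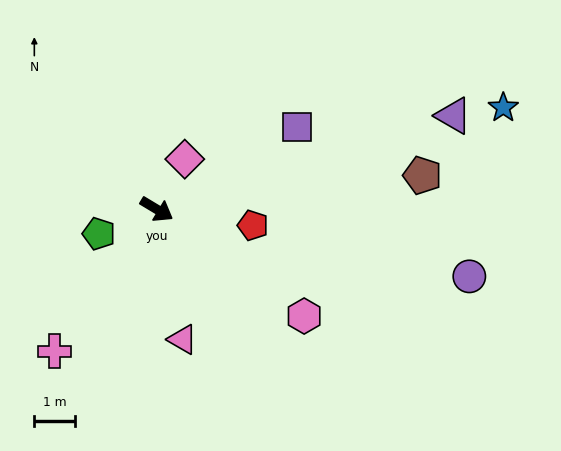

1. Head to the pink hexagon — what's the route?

turn right 5°, forward 4.5 m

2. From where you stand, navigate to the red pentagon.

turn left 22°, forward 2.4 m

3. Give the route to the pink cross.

turn right 95°, forward 4.3 m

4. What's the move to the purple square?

turn left 61°, forward 4.0 m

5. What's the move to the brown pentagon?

turn left 38°, forward 6.5 m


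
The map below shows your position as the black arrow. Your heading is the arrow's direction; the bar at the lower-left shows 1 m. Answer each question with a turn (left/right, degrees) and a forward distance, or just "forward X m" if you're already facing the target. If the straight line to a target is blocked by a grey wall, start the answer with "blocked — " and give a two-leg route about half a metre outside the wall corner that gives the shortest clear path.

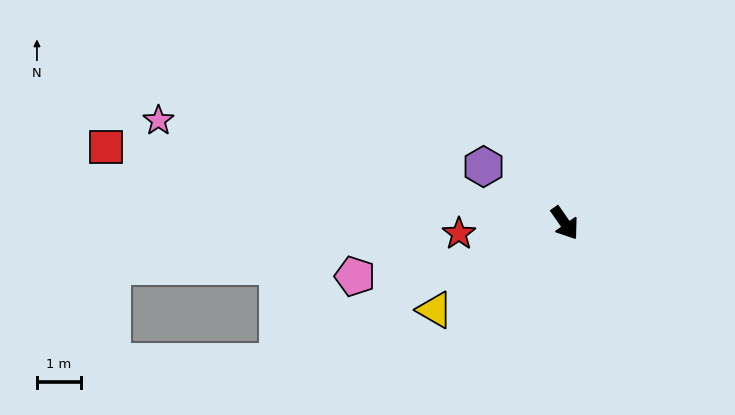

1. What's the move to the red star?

turn right 119°, forward 2.4 m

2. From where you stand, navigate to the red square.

turn right 134°, forward 10.5 m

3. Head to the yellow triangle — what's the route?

turn right 91°, forward 3.5 m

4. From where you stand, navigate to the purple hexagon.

turn right 160°, forward 2.2 m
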